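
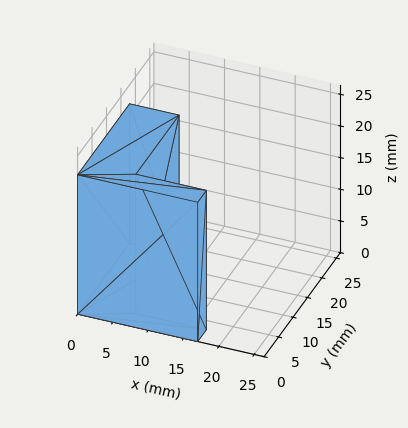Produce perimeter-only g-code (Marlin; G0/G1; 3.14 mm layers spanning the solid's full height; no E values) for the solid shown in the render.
Reading the render: the shape is an L-shaped prism: outer 17 × 18 mm, arm thicknesses ≈ 3 mm (horizontal) and 7 mm (vertical), extruded 22 mm in z (dimensions read to the nearest mm from the axis ticks). For the g-code, the solid's height is divided into equal slices at the stated Δz and each level perimeter traced with G1 moves after a G0 lift.

; perimeter-only toolpath
G21 ; units = mm
G90 ; absolute positioning
G28 ; home
; layer 1
G0 Z3.14
G0 X0.00 Y0.00
G1 X17.00 Y0.00
G1 X17.00 Y3.00
G1 X7.00 Y3.00
G1 X7.00 Y18.00
G1 X0.00 Y18.00
G1 X0.00 Y0.00
; layer 2
G0 Z6.29
G0 X0.00 Y0.00
G1 X17.00 Y0.00
G1 X17.00 Y3.00
G1 X7.00 Y3.00
G1 X7.00 Y18.00
G1 X0.00 Y18.00
G1 X0.00 Y0.00
; layer 3
G0 Z9.43
G0 X0.00 Y0.00
G1 X17.00 Y0.00
G1 X17.00 Y3.00
G1 X7.00 Y3.00
G1 X7.00 Y18.00
G1 X0.00 Y18.00
G1 X0.00 Y0.00
; layer 4
G0 Z12.57
G0 X0.00 Y0.00
G1 X17.00 Y0.00
G1 X17.00 Y3.00
G1 X7.00 Y3.00
G1 X7.00 Y18.00
G1 X0.00 Y18.00
G1 X0.00 Y0.00
; layer 5
G0 Z15.71
G0 X0.00 Y0.00
G1 X17.00 Y0.00
G1 X17.00 Y3.00
G1 X7.00 Y3.00
G1 X7.00 Y18.00
G1 X0.00 Y18.00
G1 X0.00 Y0.00
; layer 6
G0 Z18.86
G0 X0.00 Y0.00
G1 X17.00 Y0.00
G1 X17.00 Y3.00
G1 X7.00 Y3.00
G1 X7.00 Y18.00
G1 X0.00 Y18.00
G1 X0.00 Y0.00
; layer 7
G0 Z22.00
G0 X0.00 Y0.00
G1 X17.00 Y0.00
G1 X17.00 Y3.00
G1 X7.00 Y3.00
G1 X7.00 Y18.00
G1 X0.00 Y18.00
G1 X0.00 Y0.00
M2 ; end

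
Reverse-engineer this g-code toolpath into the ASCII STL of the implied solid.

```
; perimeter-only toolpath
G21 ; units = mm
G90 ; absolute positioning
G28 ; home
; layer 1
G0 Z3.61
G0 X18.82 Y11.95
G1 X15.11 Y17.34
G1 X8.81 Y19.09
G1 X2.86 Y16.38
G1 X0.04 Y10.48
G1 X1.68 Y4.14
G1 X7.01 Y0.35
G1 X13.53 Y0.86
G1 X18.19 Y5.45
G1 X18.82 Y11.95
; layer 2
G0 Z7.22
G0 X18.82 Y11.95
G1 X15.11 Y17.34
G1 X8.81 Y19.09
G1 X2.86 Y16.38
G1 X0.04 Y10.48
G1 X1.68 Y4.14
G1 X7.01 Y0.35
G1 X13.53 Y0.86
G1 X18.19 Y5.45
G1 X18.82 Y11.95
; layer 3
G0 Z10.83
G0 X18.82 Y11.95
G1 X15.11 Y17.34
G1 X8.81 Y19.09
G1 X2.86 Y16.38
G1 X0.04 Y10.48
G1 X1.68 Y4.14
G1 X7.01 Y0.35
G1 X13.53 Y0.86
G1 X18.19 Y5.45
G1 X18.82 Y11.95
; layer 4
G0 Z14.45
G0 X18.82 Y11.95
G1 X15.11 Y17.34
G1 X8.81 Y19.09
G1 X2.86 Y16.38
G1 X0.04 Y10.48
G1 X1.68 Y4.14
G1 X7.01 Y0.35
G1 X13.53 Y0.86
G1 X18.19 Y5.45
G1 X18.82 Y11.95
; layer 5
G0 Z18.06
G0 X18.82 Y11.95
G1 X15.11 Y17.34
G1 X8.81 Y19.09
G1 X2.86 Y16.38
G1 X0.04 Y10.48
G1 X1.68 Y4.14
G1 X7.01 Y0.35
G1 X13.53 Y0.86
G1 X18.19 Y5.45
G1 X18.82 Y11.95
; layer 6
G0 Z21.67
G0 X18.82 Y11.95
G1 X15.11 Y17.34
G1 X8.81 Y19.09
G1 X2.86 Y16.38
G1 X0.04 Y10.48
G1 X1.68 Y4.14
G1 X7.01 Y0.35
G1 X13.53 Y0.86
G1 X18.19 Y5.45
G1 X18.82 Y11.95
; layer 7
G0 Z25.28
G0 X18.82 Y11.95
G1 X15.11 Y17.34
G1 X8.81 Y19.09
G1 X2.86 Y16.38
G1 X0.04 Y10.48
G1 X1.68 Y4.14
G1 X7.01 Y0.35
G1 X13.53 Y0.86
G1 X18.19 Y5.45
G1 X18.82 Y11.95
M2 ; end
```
solid part
  facet normal 0.0000 0.0000 -1.0000
    outer loop
      vertex 8.81 19.09 0.00
      vertex 15.11 17.34 0.00
      vertex 18.82 11.95 0.00
    endloop
  endfacet
  facet normal 0.0000 0.0000 -1.0000
    outer loop
      vertex 2.86 16.38 0.00
      vertex 8.81 19.09 0.00
      vertex 18.82 11.95 0.00
    endloop
  endfacet
  facet normal 0.0000 0.0000 -1.0000
    outer loop
      vertex 0.04 10.48 0.00
      vertex 2.86 16.38 0.00
      vertex 18.82 11.95 0.00
    endloop
  endfacet
  facet normal 0.0000 0.0000 -1.0000
    outer loop
      vertex 1.68 4.14 0.00
      vertex 0.04 10.48 0.00
      vertex 18.82 11.95 0.00
    endloop
  endfacet
  facet normal 0.0000 0.0000 -1.0000
    outer loop
      vertex 7.01 0.35 0.00
      vertex 1.68 4.14 0.00
      vertex 18.82 11.95 0.00
    endloop
  endfacet
  facet normal 0.0000 0.0000 -1.0000
    outer loop
      vertex 13.53 0.86 0.00
      vertex 7.01 0.35 0.00
      vertex 18.82 11.95 0.00
    endloop
  endfacet
  facet normal 0.0000 0.0000 -1.0000
    outer loop
      vertex 18.19 5.45 0.00
      vertex 13.53 0.86 0.00
      vertex 18.82 11.95 0.00
    endloop
  endfacet
  facet normal 0.0000 0.0000 1.0000
    outer loop
      vertex 18.82 11.95 25.28
      vertex 15.11 17.34 25.28
      vertex 8.81 19.09 25.28
    endloop
  endfacet
  facet normal 0.0000 0.0000 1.0000
    outer loop
      vertex 18.82 11.95 25.28
      vertex 8.81 19.09 25.28
      vertex 2.86 16.38 25.28
    endloop
  endfacet
  facet normal 0.0000 0.0000 1.0000
    outer loop
      vertex 18.82 11.95 25.28
      vertex 2.86 16.38 25.28
      vertex 0.04 10.48 25.28
    endloop
  endfacet
  facet normal 0.0000 0.0000 1.0000
    outer loop
      vertex 18.82 11.95 25.28
      vertex 0.04 10.48 25.28
      vertex 1.68 4.14 25.28
    endloop
  endfacet
  facet normal 0.0000 0.0000 1.0000
    outer loop
      vertex 18.82 11.95 25.28
      vertex 1.68 4.14 25.28
      vertex 7.01 0.35 25.28
    endloop
  endfacet
  facet normal 0.0000 0.0000 1.0000
    outer loop
      vertex 18.82 11.95 25.28
      vertex 7.01 0.35 25.28
      vertex 13.53 0.86 25.28
    endloop
  endfacet
  facet normal 0.0000 0.0000 1.0000
    outer loop
      vertex 18.82 11.95 25.28
      vertex 13.53 0.86 25.28
      vertex 18.19 5.45 25.28
    endloop
  endfacet
  facet normal 0.8237 0.5670 0.0000
    outer loop
      vertex 18.82 11.95 0.00
      vertex 15.11 17.34 0.00
      vertex 15.11 17.34 25.28
    endloop
  endfacet
  facet normal 0.8237 0.5670 0.0000
    outer loop
      vertex 18.82 11.95 0.00
      vertex 15.11 17.34 25.28
      vertex 18.82 11.95 25.28
    endloop
  endfacet
  facet normal 0.2676 0.9635 0.0000
    outer loop
      vertex 15.11 17.34 0.00
      vertex 8.81 19.09 0.00
      vertex 8.81 19.09 25.28
    endloop
  endfacet
  facet normal 0.2676 0.9635 0.0000
    outer loop
      vertex 15.11 17.34 0.00
      vertex 8.81 19.09 25.28
      vertex 15.11 17.34 25.28
    endloop
  endfacet
  facet normal -0.4145 0.9101 0.0000
    outer loop
      vertex 8.81 19.09 0.00
      vertex 2.86 16.38 0.00
      vertex 2.86 16.38 25.28
    endloop
  endfacet
  facet normal -0.4145 0.9101 0.0000
    outer loop
      vertex 8.81 19.09 0.00
      vertex 2.86 16.38 25.28
      vertex 8.81 19.09 25.28
    endloop
  endfacet
  facet normal -0.9022 0.4312 0.0000
    outer loop
      vertex 2.86 16.38 0.00
      vertex 0.04 10.48 0.00
      vertex 0.04 10.48 25.28
    endloop
  endfacet
  facet normal -0.9022 0.4312 0.0000
    outer loop
      vertex 2.86 16.38 0.00
      vertex 0.04 10.48 25.28
      vertex 2.86 16.38 25.28
    endloop
  endfacet
  facet normal -0.9681 -0.2504 0.0000
    outer loop
      vertex 0.04 10.48 0.00
      vertex 1.68 4.14 0.00
      vertex 1.68 4.14 25.28
    endloop
  endfacet
  facet normal -0.9681 -0.2504 0.0000
    outer loop
      vertex 0.04 10.48 0.00
      vertex 1.68 4.14 25.28
      vertex 0.04 10.48 25.28
    endloop
  endfacet
  facet normal -0.5795 -0.8150 0.0000
    outer loop
      vertex 1.68 4.14 0.00
      vertex 7.01 0.35 0.00
      vertex 7.01 0.35 25.28
    endloop
  endfacet
  facet normal -0.5795 -0.8150 0.0000
    outer loop
      vertex 1.68 4.14 0.00
      vertex 7.01 0.35 25.28
      vertex 1.68 4.14 25.28
    endloop
  endfacet
  facet normal 0.0780 -0.9970 0.0000
    outer loop
      vertex 7.01 0.35 0.00
      vertex 13.53 0.86 0.00
      vertex 13.53 0.86 25.28
    endloop
  endfacet
  facet normal 0.0780 -0.9970 0.0000
    outer loop
      vertex 7.01 0.35 0.00
      vertex 13.53 0.86 25.28
      vertex 7.01 0.35 25.28
    endloop
  endfacet
  facet normal 0.7017 -0.7124 0.0000
    outer loop
      vertex 13.53 0.86 0.00
      vertex 18.19 5.45 0.00
      vertex 18.19 5.45 25.28
    endloop
  endfacet
  facet normal 0.7017 -0.7124 0.0000
    outer loop
      vertex 13.53 0.86 0.00
      vertex 18.19 5.45 25.28
      vertex 13.53 0.86 25.28
    endloop
  endfacet
  facet normal 0.9953 -0.0965 0.0000
    outer loop
      vertex 18.19 5.45 0.00
      vertex 18.82 11.95 0.00
      vertex 18.82 11.95 25.28
    endloop
  endfacet
  facet normal 0.9953 -0.0965 0.0000
    outer loop
      vertex 18.19 5.45 0.00
      vertex 18.82 11.95 25.28
      vertex 18.19 5.45 25.28
    endloop
  endfacet
endsolid part

The G0 Z moves step by Δz≈3.61 mm. Every layer's G1 loop is the same polygon, so the solid is a straight extrusion of it from z=0 to z≈25.3. Closing with flat bottom and top caps and triangulating gives 32 facets — a regular 9-sided prism (a cylinder approximated with 9 flat sides), circumscribed radius ≈ 9.56 mm, height ≈ 25.3 mm.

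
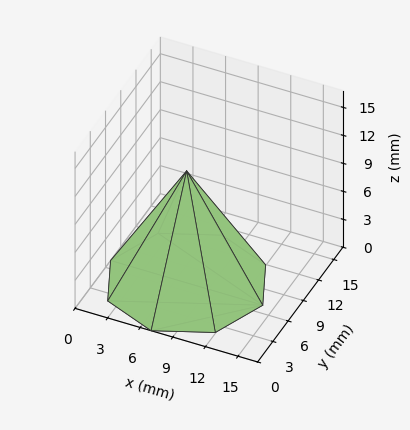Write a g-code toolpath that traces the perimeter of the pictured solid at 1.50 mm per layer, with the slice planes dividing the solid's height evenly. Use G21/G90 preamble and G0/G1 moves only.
Reading the render: the shape is a regular 8-sided pyramid, base circumscribed radius ≈ 7 mm, apex at z ≈ 12 mm (dimensions read to the nearest mm from the axis ticks). For the g-code, the solid's height is divided into equal slices at the stated Δz and each level perimeter traced with G1 moves after a G0 lift.

; perimeter-only toolpath
G21 ; units = mm
G90 ; absolute positioning
G28 ; home
; layer 1
G0 Z1.50
G0 X13.12 Y7.00
G1 X11.33 Y11.33
G1 X7.00 Y13.12
G1 X2.67 Y11.33
G1 X0.88 Y7.00
G1 X2.67 Y2.67
G1 X7.00 Y0.88
G1 X11.33 Y2.67
G1 X13.12 Y7.00
; layer 2
G0 Z3.00
G0 X12.25 Y7.00
G1 X10.71 Y10.71
G1 X7.00 Y12.25
G1 X3.29 Y10.71
G1 X1.75 Y7.00
G1 X3.29 Y3.29
G1 X7.00 Y1.75
G1 X10.71 Y3.29
G1 X12.25 Y7.00
; layer 3
G0 Z4.50
G0 X11.38 Y7.00
G1 X10.09 Y10.09
G1 X7.00 Y11.38
G1 X3.91 Y10.09
G1 X2.62 Y7.00
G1 X3.91 Y3.91
G1 X7.00 Y2.62
G1 X10.09 Y3.91
G1 X11.38 Y7.00
; layer 4
G0 Z6.00
G0 X10.50 Y7.00
G1 X9.47 Y9.47
G1 X7.00 Y10.50
G1 X4.53 Y9.47
G1 X3.50 Y7.00
G1 X4.53 Y4.53
G1 X7.00 Y3.50
G1 X9.47 Y4.53
G1 X10.50 Y7.00
; layer 5
G0 Z7.50
G0 X9.62 Y7.00
G1 X8.86 Y8.86
G1 X7.00 Y9.62
G1 X5.14 Y8.86
G1 X4.38 Y7.00
G1 X5.14 Y5.14
G1 X7.00 Y4.38
G1 X8.86 Y5.14
G1 X9.62 Y7.00
; layer 6
G0 Z9.00
G0 X8.75 Y7.00
G1 X8.24 Y8.24
G1 X7.00 Y8.75
G1 X5.76 Y8.24
G1 X5.25 Y7.00
G1 X5.76 Y5.76
G1 X7.00 Y5.25
G1 X8.24 Y5.76
G1 X8.75 Y7.00
; layer 7
G0 Z10.50
G0 X7.88 Y7.00
G1 X7.62 Y7.62
G1 X7.00 Y7.88
G1 X6.38 Y7.62
G1 X6.12 Y7.00
G1 X6.38 Y6.38
G1 X7.00 Y6.12
G1 X7.62 Y6.38
G1 X7.88 Y7.00
M2 ; end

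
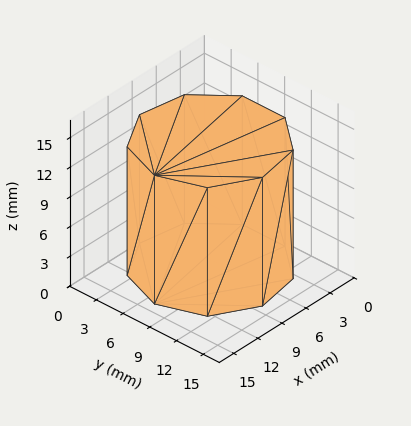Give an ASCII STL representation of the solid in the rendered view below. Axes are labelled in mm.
Reading the render: the shape is a regular 9-sided prism (a cylinder approximated with 9 flat sides), circumscribed radius ≈ 7 mm, height ≈ 13 mm (dimensions read to the nearest mm from the axis ticks). For the STL, each face is triangulated and given an outward normal.

solid part
  facet normal 0.0000 0.0000 -1.0000
    outer loop
      vertex 8.2 13.9 0.0
      vertex 12.4 11.5 0.0
      vertex 14.0 7.0 0.0
    endloop
  endfacet
  facet normal 0.0000 0.0000 -1.0000
    outer loop
      vertex 3.5 13.1 0.0
      vertex 8.2 13.9 0.0
      vertex 14.0 7.0 0.0
    endloop
  endfacet
  facet normal 0.0000 0.0000 -1.0000
    outer loop
      vertex 0.4 9.4 0.0
      vertex 3.5 13.1 0.0
      vertex 14.0 7.0 0.0
    endloop
  endfacet
  facet normal 0.0000 0.0000 -1.0000
    outer loop
      vertex 0.4 4.6 0.0
      vertex 0.4 9.4 0.0
      vertex 14.0 7.0 0.0
    endloop
  endfacet
  facet normal 0.0000 0.0000 -1.0000
    outer loop
      vertex 3.5 0.9 0.0
      vertex 0.4 4.6 0.0
      vertex 14.0 7.0 0.0
    endloop
  endfacet
  facet normal 0.0000 0.0000 -1.0000
    outer loop
      vertex 8.2 0.1 0.0
      vertex 3.5 0.9 0.0
      vertex 14.0 7.0 0.0
    endloop
  endfacet
  facet normal 0.0000 0.0000 -1.0000
    outer loop
      vertex 12.4 2.5 0.0
      vertex 8.2 0.1 0.0
      vertex 14.0 7.0 0.0
    endloop
  endfacet
  facet normal 0.0000 0.0000 1.0000
    outer loop
      vertex 14.0 7.0 13.0
      vertex 12.4 11.5 13.0
      vertex 8.2 13.9 13.0
    endloop
  endfacet
  facet normal 0.0000 0.0000 1.0000
    outer loop
      vertex 14.0 7.0 13.0
      vertex 8.2 13.9 13.0
      vertex 3.5 13.1 13.0
    endloop
  endfacet
  facet normal 0.0000 0.0000 1.0000
    outer loop
      vertex 14.0 7.0 13.0
      vertex 3.5 13.1 13.0
      vertex 0.4 9.4 13.0
    endloop
  endfacet
  facet normal 0.0000 0.0000 1.0000
    outer loop
      vertex 14.0 7.0 13.0
      vertex 0.4 9.4 13.0
      vertex 0.4 4.6 13.0
    endloop
  endfacet
  facet normal 0.0000 0.0000 1.0000
    outer loop
      vertex 14.0 7.0 13.0
      vertex 0.4 4.6 13.0
      vertex 3.5 0.9 13.0
    endloop
  endfacet
  facet normal 0.0000 0.0000 1.0000
    outer loop
      vertex 14.0 7.0 13.0
      vertex 3.5 0.9 13.0
      vertex 8.2 0.1 13.0
    endloop
  endfacet
  facet normal 0.0000 0.0000 1.0000
    outer loop
      vertex 14.0 7.0 13.0
      vertex 8.2 0.1 13.0
      vertex 12.4 2.5 13.0
    endloop
  endfacet
  facet normal 0.9422 0.3350 0.0000
    outer loop
      vertex 14.0 7.0 0.0
      vertex 12.4 11.5 0.0
      vertex 12.4 11.5 13.0
    endloop
  endfacet
  facet normal 0.9422 0.3350 0.0000
    outer loop
      vertex 14.0 7.0 0.0
      vertex 12.4 11.5 13.0
      vertex 14.0 7.0 13.0
    endloop
  endfacet
  facet normal 0.4961 0.8682 0.0000
    outer loop
      vertex 12.4 11.5 0.0
      vertex 8.2 13.9 0.0
      vertex 8.2 13.9 13.0
    endloop
  endfacet
  facet normal 0.4961 0.8682 0.0000
    outer loop
      vertex 12.4 11.5 0.0
      vertex 8.2 13.9 13.0
      vertex 12.4 11.5 13.0
    endloop
  endfacet
  facet normal -0.1678 0.9858 0.0000
    outer loop
      vertex 8.2 13.9 0.0
      vertex 3.5 13.1 0.0
      vertex 3.5 13.1 13.0
    endloop
  endfacet
  facet normal -0.1678 0.9858 0.0000
    outer loop
      vertex 8.2 13.9 0.0
      vertex 3.5 13.1 13.0
      vertex 8.2 13.9 13.0
    endloop
  endfacet
  facet normal -0.7665 0.6422 0.0000
    outer loop
      vertex 3.5 13.1 0.0
      vertex 0.4 9.4 0.0
      vertex 0.4 9.4 13.0
    endloop
  endfacet
  facet normal -0.7665 0.6422 0.0000
    outer loop
      vertex 3.5 13.1 0.0
      vertex 0.4 9.4 13.0
      vertex 3.5 13.1 13.0
    endloop
  endfacet
  facet normal -1.0000 0.0000 0.0000
    outer loop
      vertex 0.4 9.4 0.0
      vertex 0.4 4.6 0.0
      vertex 0.4 4.6 13.0
    endloop
  endfacet
  facet normal -1.0000 0.0000 0.0000
    outer loop
      vertex 0.4 9.4 0.0
      vertex 0.4 4.6 13.0
      vertex 0.4 9.4 13.0
    endloop
  endfacet
  facet normal -0.7665 -0.6422 0.0000
    outer loop
      vertex 0.4 4.6 0.0
      vertex 3.5 0.9 0.0
      vertex 3.5 0.9 13.0
    endloop
  endfacet
  facet normal -0.7665 -0.6422 0.0000
    outer loop
      vertex 0.4 4.6 0.0
      vertex 3.5 0.9 13.0
      vertex 0.4 4.6 13.0
    endloop
  endfacet
  facet normal -0.1678 -0.9858 0.0000
    outer loop
      vertex 3.5 0.9 0.0
      vertex 8.2 0.1 0.0
      vertex 8.2 0.1 13.0
    endloop
  endfacet
  facet normal -0.1678 -0.9858 0.0000
    outer loop
      vertex 3.5 0.9 0.0
      vertex 8.2 0.1 13.0
      vertex 3.5 0.9 13.0
    endloop
  endfacet
  facet normal 0.4961 -0.8682 0.0000
    outer loop
      vertex 8.2 0.1 0.0
      vertex 12.4 2.5 0.0
      vertex 12.4 2.5 13.0
    endloop
  endfacet
  facet normal 0.4961 -0.8682 0.0000
    outer loop
      vertex 8.2 0.1 0.0
      vertex 12.4 2.5 13.0
      vertex 8.2 0.1 13.0
    endloop
  endfacet
  facet normal 0.9422 -0.3350 0.0000
    outer loop
      vertex 12.4 2.5 0.0
      vertex 14.0 7.0 0.0
      vertex 14.0 7.0 13.0
    endloop
  endfacet
  facet normal 0.9422 -0.3350 0.0000
    outer loop
      vertex 12.4 2.5 0.0
      vertex 14.0 7.0 13.0
      vertex 12.4 2.5 13.0
    endloop
  endfacet
endsolid part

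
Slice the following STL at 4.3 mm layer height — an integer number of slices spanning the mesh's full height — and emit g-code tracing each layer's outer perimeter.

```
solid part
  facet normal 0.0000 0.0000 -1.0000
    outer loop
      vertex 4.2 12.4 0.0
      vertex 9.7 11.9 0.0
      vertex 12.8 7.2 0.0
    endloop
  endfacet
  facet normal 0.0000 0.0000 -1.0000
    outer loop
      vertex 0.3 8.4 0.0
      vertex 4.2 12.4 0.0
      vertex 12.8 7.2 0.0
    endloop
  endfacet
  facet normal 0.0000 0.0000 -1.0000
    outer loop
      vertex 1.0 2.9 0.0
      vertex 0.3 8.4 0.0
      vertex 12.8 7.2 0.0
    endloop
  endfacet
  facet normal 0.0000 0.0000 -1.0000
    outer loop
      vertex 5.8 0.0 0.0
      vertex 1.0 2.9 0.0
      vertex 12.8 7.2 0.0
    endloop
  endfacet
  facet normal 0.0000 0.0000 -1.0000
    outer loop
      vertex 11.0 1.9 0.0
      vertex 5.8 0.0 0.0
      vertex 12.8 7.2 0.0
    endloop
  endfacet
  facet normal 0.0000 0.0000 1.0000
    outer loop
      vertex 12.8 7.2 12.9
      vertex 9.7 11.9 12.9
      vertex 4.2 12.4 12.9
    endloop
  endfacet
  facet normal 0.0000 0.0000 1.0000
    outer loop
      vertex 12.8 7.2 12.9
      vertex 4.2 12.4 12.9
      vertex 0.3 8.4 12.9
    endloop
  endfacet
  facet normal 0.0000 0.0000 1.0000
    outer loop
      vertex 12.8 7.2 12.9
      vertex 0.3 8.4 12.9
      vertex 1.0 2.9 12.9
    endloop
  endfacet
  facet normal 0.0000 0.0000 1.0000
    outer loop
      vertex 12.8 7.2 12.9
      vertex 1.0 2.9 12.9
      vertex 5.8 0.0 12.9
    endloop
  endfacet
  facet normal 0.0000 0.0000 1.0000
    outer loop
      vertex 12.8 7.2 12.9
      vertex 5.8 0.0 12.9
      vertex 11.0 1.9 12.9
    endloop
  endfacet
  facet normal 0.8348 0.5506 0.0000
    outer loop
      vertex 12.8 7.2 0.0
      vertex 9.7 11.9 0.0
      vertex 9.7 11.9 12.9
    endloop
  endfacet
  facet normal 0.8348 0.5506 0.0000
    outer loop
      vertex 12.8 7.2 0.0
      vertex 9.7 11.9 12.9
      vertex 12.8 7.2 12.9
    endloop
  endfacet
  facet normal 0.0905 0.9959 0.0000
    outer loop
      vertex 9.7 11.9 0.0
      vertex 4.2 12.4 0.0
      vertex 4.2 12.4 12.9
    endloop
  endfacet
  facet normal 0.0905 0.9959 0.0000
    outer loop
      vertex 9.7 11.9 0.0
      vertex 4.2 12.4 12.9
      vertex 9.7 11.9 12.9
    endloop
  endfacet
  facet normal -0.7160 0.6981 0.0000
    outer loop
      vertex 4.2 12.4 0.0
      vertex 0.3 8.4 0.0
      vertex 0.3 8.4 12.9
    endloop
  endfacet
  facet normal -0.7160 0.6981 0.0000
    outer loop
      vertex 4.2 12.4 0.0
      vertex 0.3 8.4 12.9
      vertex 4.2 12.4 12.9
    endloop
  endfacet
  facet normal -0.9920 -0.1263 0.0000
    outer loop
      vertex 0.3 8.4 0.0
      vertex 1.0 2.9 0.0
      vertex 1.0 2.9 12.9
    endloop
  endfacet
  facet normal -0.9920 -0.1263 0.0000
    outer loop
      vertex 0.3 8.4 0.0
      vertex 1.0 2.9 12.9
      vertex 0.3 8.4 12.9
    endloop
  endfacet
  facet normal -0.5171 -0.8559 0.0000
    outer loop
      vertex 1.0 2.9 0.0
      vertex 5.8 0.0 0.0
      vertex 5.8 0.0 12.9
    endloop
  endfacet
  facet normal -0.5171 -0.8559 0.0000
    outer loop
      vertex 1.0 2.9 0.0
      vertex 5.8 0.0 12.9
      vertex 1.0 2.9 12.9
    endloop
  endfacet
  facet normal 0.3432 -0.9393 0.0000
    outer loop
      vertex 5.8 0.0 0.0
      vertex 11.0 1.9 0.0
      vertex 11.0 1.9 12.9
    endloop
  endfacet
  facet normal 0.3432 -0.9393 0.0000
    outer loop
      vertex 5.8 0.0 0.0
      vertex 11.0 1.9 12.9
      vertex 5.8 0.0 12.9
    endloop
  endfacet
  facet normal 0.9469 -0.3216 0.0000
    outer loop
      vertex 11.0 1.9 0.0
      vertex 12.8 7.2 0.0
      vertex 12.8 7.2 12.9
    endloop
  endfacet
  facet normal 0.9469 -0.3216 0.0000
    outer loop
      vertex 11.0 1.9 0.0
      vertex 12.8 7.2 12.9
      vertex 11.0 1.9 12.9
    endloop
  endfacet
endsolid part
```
; perimeter-only toolpath
G21 ; units = mm
G90 ; absolute positioning
G28 ; home
; layer 1
G0 Z4.3
G0 X12.8 Y7.2
G1 X9.7 Y11.9
G1 X4.2 Y12.4
G1 X0.3 Y8.4
G1 X1.0 Y2.9
G1 X5.8 Y0.0
G1 X11.0 Y1.9
G1 X12.8 Y7.2
; layer 2
G0 Z8.6
G0 X12.8 Y7.2
G1 X9.7 Y11.9
G1 X4.2 Y12.4
G1 X0.3 Y8.4
G1 X1.0 Y2.9
G1 X5.8 Y0.0
G1 X11.0 Y1.9
G1 X12.8 Y7.2
; layer 3
G0 Z12.9
G0 X12.8 Y7.2
G1 X9.7 Y11.9
G1 X4.2 Y12.4
G1 X0.3 Y8.4
G1 X1.0 Y2.9
G1 X5.8 Y0.0
G1 X11.0 Y1.9
G1 X12.8 Y7.2
M2 ; end

The solid is a regular 7-sided prism (a cylinder approximated with 7 flat sides), circumscribed radius ≈ 6.4 mm, height ≈ 12.9 mm. Slicing at Δz = 4.3 mm — 3 equal slices spanning the solid's height, so layer i sits at z = i·h/3 — gives 3 non-empty perimeters. Each is a 7-segment closed polygon; G0 lifts to the layer z and rapids to the start vertex, then G1 traces the edges.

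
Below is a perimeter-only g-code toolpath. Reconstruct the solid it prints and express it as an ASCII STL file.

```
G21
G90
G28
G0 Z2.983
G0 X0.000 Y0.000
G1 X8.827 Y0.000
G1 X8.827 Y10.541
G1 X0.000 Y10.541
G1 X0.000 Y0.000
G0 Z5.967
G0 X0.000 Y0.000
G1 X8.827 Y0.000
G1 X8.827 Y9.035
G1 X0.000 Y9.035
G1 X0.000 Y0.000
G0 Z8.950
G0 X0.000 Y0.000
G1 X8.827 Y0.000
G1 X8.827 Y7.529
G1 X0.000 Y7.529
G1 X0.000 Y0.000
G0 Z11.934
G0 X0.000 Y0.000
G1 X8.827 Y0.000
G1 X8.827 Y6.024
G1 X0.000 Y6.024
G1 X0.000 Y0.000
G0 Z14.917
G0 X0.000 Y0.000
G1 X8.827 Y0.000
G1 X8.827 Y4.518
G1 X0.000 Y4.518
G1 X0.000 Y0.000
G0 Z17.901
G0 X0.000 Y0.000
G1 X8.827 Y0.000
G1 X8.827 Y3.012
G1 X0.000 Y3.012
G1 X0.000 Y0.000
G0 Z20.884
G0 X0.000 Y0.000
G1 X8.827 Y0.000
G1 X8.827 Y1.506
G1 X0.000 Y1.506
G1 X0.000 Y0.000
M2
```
solid part
  facet normal 0.0000 0.0000 -1.0000
    outer loop
      vertex 8.827 12.047 0.000
      vertex 8.827 0.000 0.000
      vertex 0.000 0.000 0.000
    endloop
  endfacet
  facet normal 0.0000 0.0000 -1.0000
    outer loop
      vertex 0.000 12.047 0.000
      vertex 8.827 12.047 0.000
      vertex 0.000 0.000 0.000
    endloop
  endfacet
  facet normal 0.0000 -1.0000 0.0000
    outer loop
      vertex 0.000 0.000 0.000
      vertex 8.827 0.000 0.000
      vertex 8.827 0.000 23.868
    endloop
  endfacet
  facet normal 0.0000 -1.0000 0.0000
    outer loop
      vertex 0.000 0.000 0.000
      vertex 8.827 0.000 23.868
      vertex 0.000 0.000 23.868
    endloop
  endfacet
  facet normal 0.0000 0.8927 0.4506
    outer loop
      vertex 0.000 0.000 23.868
      vertex 8.827 0.000 23.868
      vertex 8.827 12.047 0.000
    endloop
  endfacet
  facet normal 0.0000 0.8927 0.4506
    outer loop
      vertex 0.000 0.000 23.868
      vertex 8.827 12.047 0.000
      vertex 0.000 12.047 0.000
    endloop
  endfacet
  facet normal -1.0000 0.0000 0.0000
    outer loop
      vertex 0.000 0.000 23.868
      vertex 0.000 12.047 0.000
      vertex 0.000 0.000 0.000
    endloop
  endfacet
  facet normal 1.0000 0.0000 0.0000
    outer loop
      vertex 8.827 0.000 0.000
      vertex 8.827 12.047 0.000
      vertex 8.827 0.000 23.868
    endloop
  endfacet
endsolid part

The G0 Z moves step by Δz≈2.983 mm. The G1 loops shrink linearly with z, so the solid tapers from its base footprint up to z≈23.9. Closing with a flat bottom cap and the tapered top and triangulating gives 8 facets — a wedge (ramp): 8.83 × 12 mm base, rising to 23.9 mm along the y=0 edge and sloping linearly to z=0 at y=12.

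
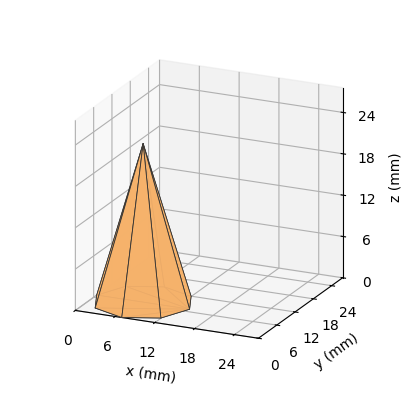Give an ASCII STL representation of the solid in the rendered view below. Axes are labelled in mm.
Reading the render: the shape is a regular 8-sided pyramid, base circumscribed radius ≈ 7 mm, apex at z ≈ 23 mm (dimensions read to the nearest mm from the axis ticks). For the STL, each face is triangulated and given an outward normal.

solid part
  facet normal 0.0000 0.0000 -1.0000
    outer loop
      vertex 7.000 14.000 0.000
      vertex 11.950 11.950 0.000
      vertex 14.000 7.000 0.000
    endloop
  endfacet
  facet normal 0.0000 0.0000 -1.0000
    outer loop
      vertex 2.050 11.950 0.000
      vertex 7.000 14.000 0.000
      vertex 14.000 7.000 0.000
    endloop
  endfacet
  facet normal 0.0000 0.0000 -1.0000
    outer loop
      vertex 0.000 7.000 0.000
      vertex 2.050 11.950 0.000
      vertex 14.000 7.000 0.000
    endloop
  endfacet
  facet normal 0.0000 0.0000 -1.0000
    outer loop
      vertex 2.050 2.050 0.000
      vertex 0.000 7.000 0.000
      vertex 14.000 7.000 0.000
    endloop
  endfacet
  facet normal 0.0000 0.0000 -1.0000
    outer loop
      vertex 7.000 0.000 0.000
      vertex 2.050 2.050 0.000
      vertex 14.000 7.000 0.000
    endloop
  endfacet
  facet normal 0.0000 0.0000 -1.0000
    outer loop
      vertex 11.950 2.050 0.000
      vertex 7.000 0.000 0.000
      vertex 14.000 7.000 0.000
    endloop
  endfacet
  facet normal 0.8894 0.3683 0.2707
    outer loop
      vertex 14.000 7.000 0.000
      vertex 11.950 11.950 0.000
      vertex 7.000 7.000 23.000
    endloop
  endfacet
  facet normal 0.3683 0.8894 0.2707
    outer loop
      vertex 11.950 11.950 0.000
      vertex 7.000 14.000 0.000
      vertex 7.000 7.000 23.000
    endloop
  endfacet
  facet normal -0.3683 0.8894 0.2707
    outer loop
      vertex 7.000 14.000 0.000
      vertex 2.050 11.950 0.000
      vertex 7.000 7.000 23.000
    endloop
  endfacet
  facet normal -0.8894 0.3683 0.2707
    outer loop
      vertex 2.050 11.950 0.000
      vertex 0.000 7.000 0.000
      vertex 7.000 7.000 23.000
    endloop
  endfacet
  facet normal -0.8894 -0.3683 0.2707
    outer loop
      vertex 0.000 7.000 0.000
      vertex 2.050 2.050 0.000
      vertex 7.000 7.000 23.000
    endloop
  endfacet
  facet normal -0.3683 -0.8894 0.2707
    outer loop
      vertex 2.050 2.050 0.000
      vertex 7.000 0.000 0.000
      vertex 7.000 7.000 23.000
    endloop
  endfacet
  facet normal 0.3683 -0.8894 0.2707
    outer loop
      vertex 7.000 0.000 0.000
      vertex 11.950 2.050 0.000
      vertex 7.000 7.000 23.000
    endloop
  endfacet
  facet normal 0.8894 -0.3683 0.2707
    outer loop
      vertex 11.950 2.050 0.000
      vertex 14.000 7.000 0.000
      vertex 7.000 7.000 23.000
    endloop
  endfacet
endsolid part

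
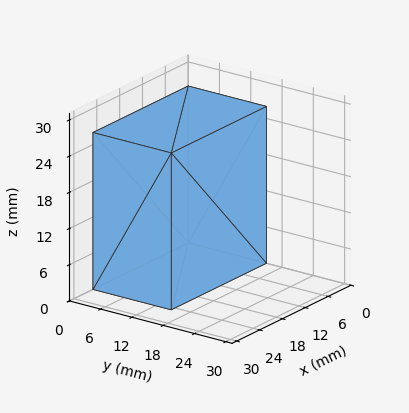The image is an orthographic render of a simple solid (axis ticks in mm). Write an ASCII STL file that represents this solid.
Reading the render: the shape is a rectangular box, roughly 25 × 15 mm footprint and 26 mm tall (dimensions read to the nearest mm from the axis ticks). For the STL, each face is triangulated and given an outward normal.

solid part
  facet normal 0.0000 0.0000 -1.0000
    outer loop
      vertex 25.000 15.000 0.000
      vertex 25.000 0.000 0.000
      vertex 0.000 0.000 0.000
    endloop
  endfacet
  facet normal 0.0000 0.0000 -1.0000
    outer loop
      vertex 0.000 15.000 0.000
      vertex 25.000 15.000 0.000
      vertex 0.000 0.000 0.000
    endloop
  endfacet
  facet normal 0.0000 0.0000 1.0000
    outer loop
      vertex 0.000 0.000 26.000
      vertex 25.000 0.000 26.000
      vertex 25.000 15.000 26.000
    endloop
  endfacet
  facet normal 0.0000 0.0000 1.0000
    outer loop
      vertex 0.000 0.000 26.000
      vertex 25.000 15.000 26.000
      vertex 0.000 15.000 26.000
    endloop
  endfacet
  facet normal 0.0000 -1.0000 0.0000
    outer loop
      vertex 0.000 0.000 0.000
      vertex 25.000 0.000 0.000
      vertex 25.000 0.000 26.000
    endloop
  endfacet
  facet normal 0.0000 -1.0000 0.0000
    outer loop
      vertex 0.000 0.000 0.000
      vertex 25.000 0.000 26.000
      vertex 0.000 0.000 26.000
    endloop
  endfacet
  facet normal 0.0000 1.0000 0.0000
    outer loop
      vertex 25.000 15.000 26.000
      vertex 25.000 15.000 0.000
      vertex 0.000 15.000 0.000
    endloop
  endfacet
  facet normal 0.0000 1.0000 0.0000
    outer loop
      vertex 0.000 15.000 26.000
      vertex 25.000 15.000 26.000
      vertex 0.000 15.000 0.000
    endloop
  endfacet
  facet normal -1.0000 0.0000 0.0000
    outer loop
      vertex 0.000 15.000 26.000
      vertex 0.000 15.000 0.000
      vertex 0.000 0.000 0.000
    endloop
  endfacet
  facet normal -1.0000 0.0000 0.0000
    outer loop
      vertex 0.000 0.000 26.000
      vertex 0.000 15.000 26.000
      vertex 0.000 0.000 0.000
    endloop
  endfacet
  facet normal 1.0000 0.0000 0.0000
    outer loop
      vertex 25.000 0.000 0.000
      vertex 25.000 15.000 0.000
      vertex 25.000 15.000 26.000
    endloop
  endfacet
  facet normal 1.0000 0.0000 0.0000
    outer loop
      vertex 25.000 0.000 0.000
      vertex 25.000 15.000 26.000
      vertex 25.000 0.000 26.000
    endloop
  endfacet
endsolid part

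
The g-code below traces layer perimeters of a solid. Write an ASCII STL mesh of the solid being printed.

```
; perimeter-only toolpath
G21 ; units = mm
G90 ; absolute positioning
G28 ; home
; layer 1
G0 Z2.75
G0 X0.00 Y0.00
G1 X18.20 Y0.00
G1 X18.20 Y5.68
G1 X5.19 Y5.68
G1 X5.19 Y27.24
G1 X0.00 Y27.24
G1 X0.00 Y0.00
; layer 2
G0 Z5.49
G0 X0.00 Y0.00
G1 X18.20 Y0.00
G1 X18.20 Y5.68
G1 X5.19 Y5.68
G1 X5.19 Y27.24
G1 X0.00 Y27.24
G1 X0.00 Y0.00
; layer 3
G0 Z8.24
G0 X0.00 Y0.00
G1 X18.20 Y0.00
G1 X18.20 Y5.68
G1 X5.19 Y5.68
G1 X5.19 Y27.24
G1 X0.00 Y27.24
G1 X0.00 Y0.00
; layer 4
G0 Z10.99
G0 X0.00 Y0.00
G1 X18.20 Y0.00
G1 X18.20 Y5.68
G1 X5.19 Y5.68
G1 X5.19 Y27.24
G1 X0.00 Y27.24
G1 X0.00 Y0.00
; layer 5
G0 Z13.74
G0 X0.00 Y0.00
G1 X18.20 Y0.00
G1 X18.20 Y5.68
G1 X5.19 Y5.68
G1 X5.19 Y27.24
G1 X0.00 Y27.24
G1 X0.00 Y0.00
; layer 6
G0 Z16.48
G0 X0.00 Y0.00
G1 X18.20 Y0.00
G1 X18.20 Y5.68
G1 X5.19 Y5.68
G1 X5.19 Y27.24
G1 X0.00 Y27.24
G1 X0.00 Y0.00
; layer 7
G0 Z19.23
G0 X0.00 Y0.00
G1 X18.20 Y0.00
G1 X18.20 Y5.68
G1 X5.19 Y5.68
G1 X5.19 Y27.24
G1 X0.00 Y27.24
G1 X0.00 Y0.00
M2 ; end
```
solid part
  facet normal 0.0000 0.0000 -1.0000
    outer loop
      vertex 18.20 5.68 0.00
      vertex 18.20 0.00 0.00
      vertex 0.00 0.00 0.00
    endloop
  endfacet
  facet normal 0.0000 0.0000 -1.0000
    outer loop
      vertex 5.19 5.68 0.00
      vertex 18.20 5.68 0.00
      vertex 0.00 0.00 0.00
    endloop
  endfacet
  facet normal 0.0000 0.0000 -1.0000
    outer loop
      vertex 5.19 27.24 0.00
      vertex 5.19 5.68 0.00
      vertex 0.00 0.00 0.00
    endloop
  endfacet
  facet normal 0.0000 0.0000 -1.0000
    outer loop
      vertex 0.00 27.24 0.00
      vertex 5.19 27.24 0.00
      vertex 0.00 0.00 0.00
    endloop
  endfacet
  facet normal 0.0000 0.0000 1.0000
    outer loop
      vertex 0.00 0.00 19.23
      vertex 18.20 0.00 19.23
      vertex 18.20 5.68 19.23
    endloop
  endfacet
  facet normal 0.0000 0.0000 1.0000
    outer loop
      vertex 0.00 0.00 19.23
      vertex 18.20 5.68 19.23
      vertex 5.19 5.68 19.23
    endloop
  endfacet
  facet normal 0.0000 0.0000 1.0000
    outer loop
      vertex 0.00 0.00 19.23
      vertex 5.19 5.68 19.23
      vertex 5.19 27.24 19.23
    endloop
  endfacet
  facet normal 0.0000 0.0000 1.0000
    outer loop
      vertex 0.00 0.00 19.23
      vertex 5.19 27.24 19.23
      vertex 0.00 27.24 19.23
    endloop
  endfacet
  facet normal 0.0000 -1.0000 0.0000
    outer loop
      vertex 0.00 0.00 0.00
      vertex 18.20 0.00 0.00
      vertex 18.20 0.00 19.23
    endloop
  endfacet
  facet normal 0.0000 -1.0000 0.0000
    outer loop
      vertex 0.00 0.00 0.00
      vertex 18.20 0.00 19.23
      vertex 0.00 0.00 19.23
    endloop
  endfacet
  facet normal 1.0000 0.0000 0.0000
    outer loop
      vertex 18.20 0.00 0.00
      vertex 18.20 5.68 0.00
      vertex 18.20 5.68 19.23
    endloop
  endfacet
  facet normal 1.0000 0.0000 0.0000
    outer loop
      vertex 18.20 0.00 0.00
      vertex 18.20 5.68 19.23
      vertex 18.20 0.00 19.23
    endloop
  endfacet
  facet normal 0.0000 1.0000 0.0000
    outer loop
      vertex 18.20 5.68 0.00
      vertex 5.19 5.68 0.00
      vertex 5.19 5.68 19.23
    endloop
  endfacet
  facet normal 0.0000 1.0000 0.0000
    outer loop
      vertex 18.20 5.68 0.00
      vertex 5.19 5.68 19.23
      vertex 18.20 5.68 19.23
    endloop
  endfacet
  facet normal 1.0000 0.0000 0.0000
    outer loop
      vertex 5.19 5.68 0.00
      vertex 5.19 27.24 0.00
      vertex 5.19 27.24 19.23
    endloop
  endfacet
  facet normal 1.0000 0.0000 0.0000
    outer loop
      vertex 5.19 5.68 0.00
      vertex 5.19 27.24 19.23
      vertex 5.19 5.68 19.23
    endloop
  endfacet
  facet normal 0.0000 1.0000 0.0000
    outer loop
      vertex 5.19 27.24 0.00
      vertex 0.00 27.24 0.00
      vertex 0.00 27.24 19.23
    endloop
  endfacet
  facet normal 0.0000 1.0000 0.0000
    outer loop
      vertex 5.19 27.24 0.00
      vertex 0.00 27.24 19.23
      vertex 5.19 27.24 19.23
    endloop
  endfacet
  facet normal -1.0000 0.0000 0.0000
    outer loop
      vertex 0.00 27.24 0.00
      vertex 0.00 0.00 0.00
      vertex 0.00 0.00 19.23
    endloop
  endfacet
  facet normal -1.0000 0.0000 0.0000
    outer loop
      vertex 0.00 27.24 0.00
      vertex 0.00 0.00 19.23
      vertex 0.00 27.24 19.23
    endloop
  endfacet
endsolid part

The G0 Z moves step by Δz≈2.75 mm. Every layer's G1 loop is the same polygon, so the solid is a straight extrusion of it from z=0 to z≈19.2. Closing with flat bottom and top caps and triangulating gives 20 facets — an L-shaped prism: outer 18.2 × 27.2 mm, arm thicknesses ≈ 5.68 mm (horizontal) and 5.19 mm (vertical), extruded 19.2 mm in z.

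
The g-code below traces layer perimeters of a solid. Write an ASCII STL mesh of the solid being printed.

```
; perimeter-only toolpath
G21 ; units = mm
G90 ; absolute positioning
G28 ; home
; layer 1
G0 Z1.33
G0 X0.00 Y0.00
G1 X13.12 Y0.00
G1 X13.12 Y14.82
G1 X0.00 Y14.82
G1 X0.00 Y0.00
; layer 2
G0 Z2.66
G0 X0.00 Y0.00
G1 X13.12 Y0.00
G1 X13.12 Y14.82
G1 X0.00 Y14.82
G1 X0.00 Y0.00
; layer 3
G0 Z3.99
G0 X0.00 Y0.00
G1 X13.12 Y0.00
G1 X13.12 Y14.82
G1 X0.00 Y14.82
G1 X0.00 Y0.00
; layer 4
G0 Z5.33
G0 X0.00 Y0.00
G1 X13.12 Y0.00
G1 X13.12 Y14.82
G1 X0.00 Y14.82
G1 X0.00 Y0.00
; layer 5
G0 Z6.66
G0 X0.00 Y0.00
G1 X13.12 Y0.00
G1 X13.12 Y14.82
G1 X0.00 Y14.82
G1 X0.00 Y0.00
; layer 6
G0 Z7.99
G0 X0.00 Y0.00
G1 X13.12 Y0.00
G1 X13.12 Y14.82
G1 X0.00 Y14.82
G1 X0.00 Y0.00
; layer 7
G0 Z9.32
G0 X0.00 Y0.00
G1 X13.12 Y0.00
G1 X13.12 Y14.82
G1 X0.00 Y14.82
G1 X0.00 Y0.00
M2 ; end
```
solid part
  facet normal 0.0000 0.0000 -1.0000
    outer loop
      vertex 13.12 14.82 0.00
      vertex 13.12 0.00 0.00
      vertex 0.00 0.00 0.00
    endloop
  endfacet
  facet normal 0.0000 0.0000 -1.0000
    outer loop
      vertex 0.00 14.82 0.00
      vertex 13.12 14.82 0.00
      vertex 0.00 0.00 0.00
    endloop
  endfacet
  facet normal 0.0000 0.0000 1.0000
    outer loop
      vertex 0.00 0.00 9.32
      vertex 13.12 0.00 9.32
      vertex 13.12 14.82 9.32
    endloop
  endfacet
  facet normal 0.0000 0.0000 1.0000
    outer loop
      vertex 0.00 0.00 9.32
      vertex 13.12 14.82 9.32
      vertex 0.00 14.82 9.32
    endloop
  endfacet
  facet normal 0.0000 -1.0000 0.0000
    outer loop
      vertex 0.00 0.00 0.00
      vertex 13.12 0.00 0.00
      vertex 13.12 0.00 9.32
    endloop
  endfacet
  facet normal 0.0000 -1.0000 0.0000
    outer loop
      vertex 0.00 0.00 0.00
      vertex 13.12 0.00 9.32
      vertex 0.00 0.00 9.32
    endloop
  endfacet
  facet normal 0.0000 1.0000 0.0000
    outer loop
      vertex 13.12 14.82 9.32
      vertex 13.12 14.82 0.00
      vertex 0.00 14.82 0.00
    endloop
  endfacet
  facet normal 0.0000 1.0000 0.0000
    outer loop
      vertex 0.00 14.82 9.32
      vertex 13.12 14.82 9.32
      vertex 0.00 14.82 0.00
    endloop
  endfacet
  facet normal -1.0000 0.0000 0.0000
    outer loop
      vertex 0.00 14.82 9.32
      vertex 0.00 14.82 0.00
      vertex 0.00 0.00 0.00
    endloop
  endfacet
  facet normal -1.0000 0.0000 0.0000
    outer loop
      vertex 0.00 0.00 9.32
      vertex 0.00 14.82 9.32
      vertex 0.00 0.00 0.00
    endloop
  endfacet
  facet normal 1.0000 0.0000 0.0000
    outer loop
      vertex 13.12 0.00 0.00
      vertex 13.12 14.82 0.00
      vertex 13.12 14.82 9.32
    endloop
  endfacet
  facet normal 1.0000 0.0000 0.0000
    outer loop
      vertex 13.12 0.00 0.00
      vertex 13.12 14.82 9.32
      vertex 13.12 0.00 9.32
    endloop
  endfacet
endsolid part

The G0 Z moves step by Δz≈1.33 mm. Every layer's G1 loop is the same polygon, so the solid is a straight extrusion of it from z=0 to z≈9.32. Closing with flat bottom and top caps and triangulating gives 12 facets — a rectangular box, roughly 13.1 × 14.8 mm footprint and 9.32 mm tall.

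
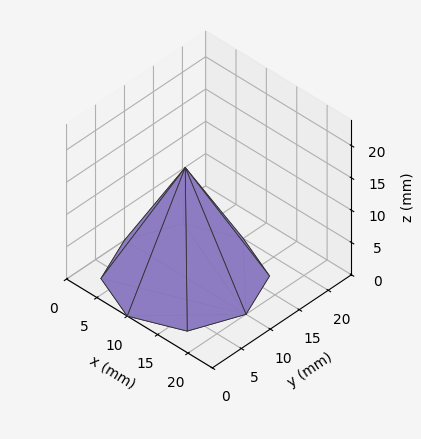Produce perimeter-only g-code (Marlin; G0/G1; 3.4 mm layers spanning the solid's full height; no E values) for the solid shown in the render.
Reading the render: the shape is a regular 8-sided pyramid, base circumscribed radius ≈ 10 mm, apex at z ≈ 17 mm (dimensions read to the nearest mm from the axis ticks). For the g-code, the solid's height is divided into equal slices at the stated Δz and each level perimeter traced with G1 moves after a G0 lift.

; perimeter-only toolpath
G21 ; units = mm
G90 ; absolute positioning
G28 ; home
; layer 1
G0 Z3.4
G0 X18.0 Y10.0
G1 X15.7 Y15.7
G1 X10.0 Y18.0
G1 X4.3 Y15.7
G1 X2.0 Y10.0
G1 X4.3 Y4.3
G1 X10.0 Y2.0
G1 X15.7 Y4.3
G1 X18.0 Y10.0
; layer 2
G0 Z6.8
G0 X16.0 Y10.0
G1 X14.3 Y14.3
G1 X10.0 Y16.0
G1 X5.7 Y14.3
G1 X4.0 Y10.0
G1 X5.7 Y5.7
G1 X10.0 Y4.0
G1 X14.3 Y5.7
G1 X16.0 Y10.0
; layer 3
G0 Z10.2
G0 X14.0 Y10.0
G1 X12.8 Y12.8
G1 X10.0 Y14.0
G1 X7.2 Y12.8
G1 X6.0 Y10.0
G1 X7.2 Y7.2
G1 X10.0 Y6.0
G1 X12.8 Y7.2
G1 X14.0 Y10.0
; layer 4
G0 Z13.6
G0 X12.0 Y10.0
G1 X11.4 Y11.4
G1 X10.0 Y12.0
G1 X8.6 Y11.4
G1 X8.0 Y10.0
G1 X8.6 Y8.6
G1 X10.0 Y8.0
G1 X11.4 Y8.6
G1 X12.0 Y10.0
M2 ; end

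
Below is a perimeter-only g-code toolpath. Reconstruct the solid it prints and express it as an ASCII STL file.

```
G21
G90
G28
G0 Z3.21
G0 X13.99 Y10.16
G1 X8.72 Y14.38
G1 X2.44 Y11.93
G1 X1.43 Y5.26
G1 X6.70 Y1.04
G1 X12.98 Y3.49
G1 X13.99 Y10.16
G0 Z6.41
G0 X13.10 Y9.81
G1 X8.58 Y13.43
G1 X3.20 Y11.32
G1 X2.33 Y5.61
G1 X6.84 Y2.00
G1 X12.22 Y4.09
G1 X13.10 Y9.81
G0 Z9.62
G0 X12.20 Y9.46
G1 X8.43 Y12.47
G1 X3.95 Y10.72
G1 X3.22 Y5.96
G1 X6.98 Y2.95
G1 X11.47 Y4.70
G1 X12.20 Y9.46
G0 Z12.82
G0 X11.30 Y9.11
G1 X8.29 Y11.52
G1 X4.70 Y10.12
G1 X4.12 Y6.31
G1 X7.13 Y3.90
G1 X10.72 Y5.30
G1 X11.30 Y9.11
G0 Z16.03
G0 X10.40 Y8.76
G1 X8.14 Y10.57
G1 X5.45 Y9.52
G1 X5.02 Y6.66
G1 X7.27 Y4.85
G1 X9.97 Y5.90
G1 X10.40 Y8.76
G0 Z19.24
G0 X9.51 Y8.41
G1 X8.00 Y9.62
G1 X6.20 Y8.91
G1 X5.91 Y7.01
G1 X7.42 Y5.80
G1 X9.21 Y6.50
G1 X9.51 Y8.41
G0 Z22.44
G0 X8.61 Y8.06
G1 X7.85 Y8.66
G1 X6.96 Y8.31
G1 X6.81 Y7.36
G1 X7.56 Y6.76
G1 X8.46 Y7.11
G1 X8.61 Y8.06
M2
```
solid part
  facet normal 0.0000 0.0000 -1.0000
    outer loop
      vertex 1.69 12.53 0.00
      vertex 8.87 15.33 0.00
      vertex 14.89 10.51 0.00
    endloop
  endfacet
  facet normal 0.0000 0.0000 -1.0000
    outer loop
      vertex 0.53 4.91 0.00
      vertex 1.69 12.53 0.00
      vertex 14.89 10.51 0.00
    endloop
  endfacet
  facet normal 0.0000 0.0000 -1.0000
    outer loop
      vertex 6.55 0.09 0.00
      vertex 0.53 4.91 0.00
      vertex 14.89 10.51 0.00
    endloop
  endfacet
  facet normal 0.0000 0.0000 -1.0000
    outer loop
      vertex 13.73 2.89 0.00
      vertex 6.55 0.09 0.00
      vertex 14.89 10.51 0.00
    endloop
  endfacet
  facet normal 0.6049 0.7555 0.2518
    outer loop
      vertex 14.89 10.51 0.00
      vertex 8.87 15.33 0.00
      vertex 7.71 7.71 25.65
    endloop
  endfacet
  facet normal -0.3516 0.9016 0.2519
    outer loop
      vertex 8.87 15.33 0.00
      vertex 1.69 12.53 0.00
      vertex 7.71 7.71 25.65
    endloop
  endfacet
  facet normal -0.9567 0.1456 0.2519
    outer loop
      vertex 1.69 12.53 0.00
      vertex 0.53 4.91 0.00
      vertex 7.71 7.71 25.65
    endloop
  endfacet
  facet normal -0.6049 -0.7555 0.2518
    outer loop
      vertex 0.53 4.91 0.00
      vertex 6.55 0.09 0.00
      vertex 7.71 7.71 25.65
    endloop
  endfacet
  facet normal 0.3516 -0.9016 0.2519
    outer loop
      vertex 6.55 0.09 0.00
      vertex 13.73 2.89 0.00
      vertex 7.71 7.71 25.65
    endloop
  endfacet
  facet normal 0.9567 -0.1456 0.2519
    outer loop
      vertex 13.73 2.89 0.00
      vertex 14.89 10.51 0.00
      vertex 7.71 7.71 25.65
    endloop
  endfacet
endsolid part

The G0 Z moves step by Δz≈3.21 mm. The G1 loops shrink linearly with z, so the solid tapers from its base footprint up to z≈25.6. Closing with a flat bottom cap and the tapered top and triangulating gives 10 facets — a regular 6-sided pyramid, base circumscribed radius ≈ 7.71 mm, apex at z ≈ 25.6 mm.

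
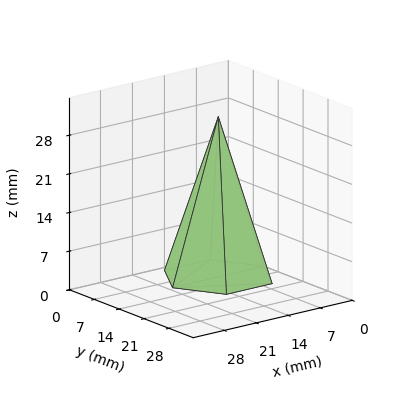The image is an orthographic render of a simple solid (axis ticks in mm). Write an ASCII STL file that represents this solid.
Reading the render: the shape is a regular 6-sided pyramid, base circumscribed radius ≈ 10 mm, apex at z ≈ 29 mm (dimensions read to the nearest mm from the axis ticks). For the STL, each face is triangulated and given an outward normal.

solid part
  facet normal 0.0000 0.0000 -1.0000
    outer loop
      vertex 5.0 18.7 0.0
      vertex 15.0 18.7 0.0
      vertex 20.0 10.0 0.0
    endloop
  endfacet
  facet normal 0.0000 0.0000 -1.0000
    outer loop
      vertex 0.0 10.0 0.0
      vertex 5.0 18.7 0.0
      vertex 20.0 10.0 0.0
    endloop
  endfacet
  facet normal 0.0000 0.0000 -1.0000
    outer loop
      vertex 5.0 1.3 0.0
      vertex 0.0 10.0 0.0
      vertex 20.0 10.0 0.0
    endloop
  endfacet
  facet normal 0.0000 0.0000 -1.0000
    outer loop
      vertex 15.0 1.3 0.0
      vertex 5.0 1.3 0.0
      vertex 20.0 10.0 0.0
    endloop
  endfacet
  facet normal 0.8307 0.4774 0.2864
    outer loop
      vertex 20.0 10.0 0.0
      vertex 15.0 18.7 0.0
      vertex 10.0 10.0 29.0
    endloop
  endfacet
  facet normal 0.0000 0.9578 0.2873
    outer loop
      vertex 15.0 18.7 0.0
      vertex 5.0 18.7 0.0
      vertex 10.0 10.0 29.0
    endloop
  endfacet
  facet normal -0.8307 0.4774 0.2864
    outer loop
      vertex 5.0 18.7 0.0
      vertex 0.0 10.0 0.0
      vertex 10.0 10.0 29.0
    endloop
  endfacet
  facet normal -0.8307 -0.4774 0.2864
    outer loop
      vertex 0.0 10.0 0.0
      vertex 5.0 1.3 0.0
      vertex 10.0 10.0 29.0
    endloop
  endfacet
  facet normal 0.0000 -0.9578 0.2873
    outer loop
      vertex 5.0 1.3 0.0
      vertex 15.0 1.3 0.0
      vertex 10.0 10.0 29.0
    endloop
  endfacet
  facet normal 0.8307 -0.4774 0.2864
    outer loop
      vertex 15.0 1.3 0.0
      vertex 20.0 10.0 0.0
      vertex 10.0 10.0 29.0
    endloop
  endfacet
endsolid part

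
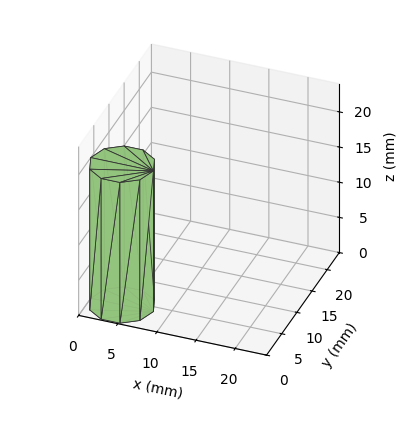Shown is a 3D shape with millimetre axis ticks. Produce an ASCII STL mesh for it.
Reading the render: the shape is a regular 10-sided prism (a cylinder approximated with 10 flat sides), circumscribed radius ≈ 4 mm, height ≈ 20 mm (dimensions read to the nearest mm from the axis ticks). For the STL, each face is triangulated and given an outward normal.

solid part
  facet normal 0.0000 0.0000 -1.0000
    outer loop
      vertex 5.2 7.8 0.0
      vertex 7.2 6.4 0.0
      vertex 8.0 4.0 0.0
    endloop
  endfacet
  facet normal 0.0000 0.0000 -1.0000
    outer loop
      vertex 2.8 7.8 0.0
      vertex 5.2 7.8 0.0
      vertex 8.0 4.0 0.0
    endloop
  endfacet
  facet normal 0.0000 0.0000 -1.0000
    outer loop
      vertex 0.8 6.4 0.0
      vertex 2.8 7.8 0.0
      vertex 8.0 4.0 0.0
    endloop
  endfacet
  facet normal 0.0000 0.0000 -1.0000
    outer loop
      vertex 0.0 4.0 0.0
      vertex 0.8 6.4 0.0
      vertex 8.0 4.0 0.0
    endloop
  endfacet
  facet normal 0.0000 0.0000 -1.0000
    outer loop
      vertex 0.8 1.6 0.0
      vertex 0.0 4.0 0.0
      vertex 8.0 4.0 0.0
    endloop
  endfacet
  facet normal 0.0000 0.0000 -1.0000
    outer loop
      vertex 2.8 0.2 0.0
      vertex 0.8 1.6 0.0
      vertex 8.0 4.0 0.0
    endloop
  endfacet
  facet normal 0.0000 0.0000 -1.0000
    outer loop
      vertex 5.2 0.2 0.0
      vertex 2.8 0.2 0.0
      vertex 8.0 4.0 0.0
    endloop
  endfacet
  facet normal 0.0000 0.0000 -1.0000
    outer loop
      vertex 7.2 1.6 0.0
      vertex 5.2 0.2 0.0
      vertex 8.0 4.0 0.0
    endloop
  endfacet
  facet normal 0.0000 0.0000 1.0000
    outer loop
      vertex 8.0 4.0 20.0
      vertex 7.2 6.4 20.0
      vertex 5.2 7.8 20.0
    endloop
  endfacet
  facet normal 0.0000 0.0000 1.0000
    outer loop
      vertex 8.0 4.0 20.0
      vertex 5.2 7.8 20.0
      vertex 2.8 7.8 20.0
    endloop
  endfacet
  facet normal 0.0000 0.0000 1.0000
    outer loop
      vertex 8.0 4.0 20.0
      vertex 2.8 7.8 20.0
      vertex 0.8 6.4 20.0
    endloop
  endfacet
  facet normal 0.0000 0.0000 1.0000
    outer loop
      vertex 8.0 4.0 20.0
      vertex 0.8 6.4 20.0
      vertex 0.0 4.0 20.0
    endloop
  endfacet
  facet normal 0.0000 0.0000 1.0000
    outer loop
      vertex 8.0 4.0 20.0
      vertex 0.0 4.0 20.0
      vertex 0.8 1.6 20.0
    endloop
  endfacet
  facet normal 0.0000 0.0000 1.0000
    outer loop
      vertex 8.0 4.0 20.0
      vertex 0.8 1.6 20.0
      vertex 2.8 0.2 20.0
    endloop
  endfacet
  facet normal 0.0000 0.0000 1.0000
    outer loop
      vertex 8.0 4.0 20.0
      vertex 2.8 0.2 20.0
      vertex 5.2 0.2 20.0
    endloop
  endfacet
  facet normal 0.0000 0.0000 1.0000
    outer loop
      vertex 8.0 4.0 20.0
      vertex 5.2 0.2 20.0
      vertex 7.2 1.6 20.0
    endloop
  endfacet
  facet normal 0.9487 0.3162 0.0000
    outer loop
      vertex 8.0 4.0 0.0
      vertex 7.2 6.4 0.0
      vertex 7.2 6.4 20.0
    endloop
  endfacet
  facet normal 0.9487 0.3162 0.0000
    outer loop
      vertex 8.0 4.0 0.0
      vertex 7.2 6.4 20.0
      vertex 8.0 4.0 20.0
    endloop
  endfacet
  facet normal 0.5735 0.8192 0.0000
    outer loop
      vertex 7.2 6.4 0.0
      vertex 5.2 7.8 0.0
      vertex 5.2 7.8 20.0
    endloop
  endfacet
  facet normal 0.5735 0.8192 0.0000
    outer loop
      vertex 7.2 6.4 0.0
      vertex 5.2 7.8 20.0
      vertex 7.2 6.4 20.0
    endloop
  endfacet
  facet normal 0.0000 1.0000 0.0000
    outer loop
      vertex 5.2 7.8 0.0
      vertex 2.8 7.8 0.0
      vertex 2.8 7.8 20.0
    endloop
  endfacet
  facet normal 0.0000 1.0000 0.0000
    outer loop
      vertex 5.2 7.8 0.0
      vertex 2.8 7.8 20.0
      vertex 5.2 7.8 20.0
    endloop
  endfacet
  facet normal -0.5735 0.8192 0.0000
    outer loop
      vertex 2.8 7.8 0.0
      vertex 0.8 6.4 0.0
      vertex 0.8 6.4 20.0
    endloop
  endfacet
  facet normal -0.5735 0.8192 0.0000
    outer loop
      vertex 2.8 7.8 0.0
      vertex 0.8 6.4 20.0
      vertex 2.8 7.8 20.0
    endloop
  endfacet
  facet normal -0.9487 0.3162 0.0000
    outer loop
      vertex 0.8 6.4 0.0
      vertex 0.0 4.0 0.0
      vertex 0.0 4.0 20.0
    endloop
  endfacet
  facet normal -0.9487 0.3162 0.0000
    outer loop
      vertex 0.8 6.4 0.0
      vertex 0.0 4.0 20.0
      vertex 0.8 6.4 20.0
    endloop
  endfacet
  facet normal -0.9487 -0.3162 0.0000
    outer loop
      vertex 0.0 4.0 0.0
      vertex 0.8 1.6 0.0
      vertex 0.8 1.6 20.0
    endloop
  endfacet
  facet normal -0.9487 -0.3162 0.0000
    outer loop
      vertex 0.0 4.0 0.0
      vertex 0.8 1.6 20.0
      vertex 0.0 4.0 20.0
    endloop
  endfacet
  facet normal -0.5735 -0.8192 0.0000
    outer loop
      vertex 0.8 1.6 0.0
      vertex 2.8 0.2 0.0
      vertex 2.8 0.2 20.0
    endloop
  endfacet
  facet normal -0.5735 -0.8192 0.0000
    outer loop
      vertex 0.8 1.6 0.0
      vertex 2.8 0.2 20.0
      vertex 0.8 1.6 20.0
    endloop
  endfacet
  facet normal 0.0000 -1.0000 0.0000
    outer loop
      vertex 2.8 0.2 0.0
      vertex 5.2 0.2 0.0
      vertex 5.2 0.2 20.0
    endloop
  endfacet
  facet normal 0.0000 -1.0000 0.0000
    outer loop
      vertex 2.8 0.2 0.0
      vertex 5.2 0.2 20.0
      vertex 2.8 0.2 20.0
    endloop
  endfacet
  facet normal 0.5735 -0.8192 0.0000
    outer loop
      vertex 5.2 0.2 0.0
      vertex 7.2 1.6 0.0
      vertex 7.2 1.6 20.0
    endloop
  endfacet
  facet normal 0.5735 -0.8192 0.0000
    outer loop
      vertex 5.2 0.2 0.0
      vertex 7.2 1.6 20.0
      vertex 5.2 0.2 20.0
    endloop
  endfacet
  facet normal 0.9487 -0.3162 0.0000
    outer loop
      vertex 7.2 1.6 0.0
      vertex 8.0 4.0 0.0
      vertex 8.0 4.0 20.0
    endloop
  endfacet
  facet normal 0.9487 -0.3162 0.0000
    outer loop
      vertex 7.2 1.6 0.0
      vertex 8.0 4.0 20.0
      vertex 7.2 1.6 20.0
    endloop
  endfacet
endsolid part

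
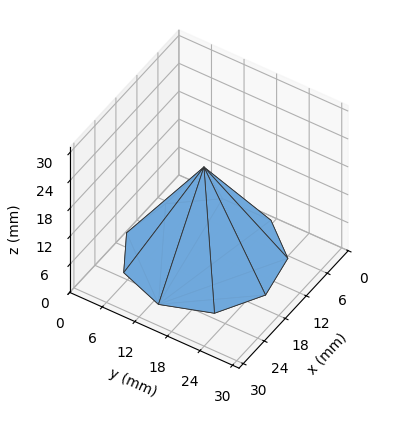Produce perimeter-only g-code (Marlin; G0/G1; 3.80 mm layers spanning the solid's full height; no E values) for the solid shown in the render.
Reading the render: the shape is a regular 9-sided pyramid, base circumscribed radius ≈ 13 mm, apex at z ≈ 19 mm (dimensions read to the nearest mm from the axis ticks). For the g-code, the solid's height is divided into equal slices at the stated Δz and each level perimeter traced with G1 moves after a G0 lift.

; perimeter-only toolpath
G21 ; units = mm
G90 ; absolute positioning
G28 ; home
; layer 1
G0 Z3.80
G0 X23.40 Y13.00
G1 X20.97 Y19.69
G1 X14.81 Y23.24
G1 X7.80 Y22.01
G1 X3.22 Y16.56
G1 X3.22 Y9.44
G1 X7.80 Y3.99
G1 X14.81 Y2.76
G1 X20.97 Y6.31
G1 X23.40 Y13.00
; layer 2
G0 Z7.60
G0 X20.80 Y13.00
G1 X18.98 Y18.02
G1 X14.36 Y20.68
G1 X9.10 Y19.76
G1 X5.67 Y15.67
G1 X5.67 Y10.33
G1 X9.10 Y6.24
G1 X14.36 Y5.32
G1 X18.98 Y7.98
G1 X20.80 Y13.00
; layer 3
G0 Z11.40
G0 X18.20 Y13.00
G1 X16.98 Y16.34
G1 X13.90 Y18.12
G1 X10.40 Y17.50
G1 X8.11 Y14.78
G1 X8.11 Y11.22
G1 X10.40 Y8.50
G1 X13.90 Y7.88
G1 X16.98 Y9.66
G1 X18.20 Y13.00
; layer 4
G0 Z15.20
G0 X15.60 Y13.00
G1 X14.99 Y14.67
G1 X13.45 Y15.56
G1 X11.70 Y15.25
G1 X10.56 Y13.89
G1 X10.56 Y12.11
G1 X11.70 Y10.75
G1 X13.45 Y10.44
G1 X14.99 Y11.33
G1 X15.60 Y13.00
M2 ; end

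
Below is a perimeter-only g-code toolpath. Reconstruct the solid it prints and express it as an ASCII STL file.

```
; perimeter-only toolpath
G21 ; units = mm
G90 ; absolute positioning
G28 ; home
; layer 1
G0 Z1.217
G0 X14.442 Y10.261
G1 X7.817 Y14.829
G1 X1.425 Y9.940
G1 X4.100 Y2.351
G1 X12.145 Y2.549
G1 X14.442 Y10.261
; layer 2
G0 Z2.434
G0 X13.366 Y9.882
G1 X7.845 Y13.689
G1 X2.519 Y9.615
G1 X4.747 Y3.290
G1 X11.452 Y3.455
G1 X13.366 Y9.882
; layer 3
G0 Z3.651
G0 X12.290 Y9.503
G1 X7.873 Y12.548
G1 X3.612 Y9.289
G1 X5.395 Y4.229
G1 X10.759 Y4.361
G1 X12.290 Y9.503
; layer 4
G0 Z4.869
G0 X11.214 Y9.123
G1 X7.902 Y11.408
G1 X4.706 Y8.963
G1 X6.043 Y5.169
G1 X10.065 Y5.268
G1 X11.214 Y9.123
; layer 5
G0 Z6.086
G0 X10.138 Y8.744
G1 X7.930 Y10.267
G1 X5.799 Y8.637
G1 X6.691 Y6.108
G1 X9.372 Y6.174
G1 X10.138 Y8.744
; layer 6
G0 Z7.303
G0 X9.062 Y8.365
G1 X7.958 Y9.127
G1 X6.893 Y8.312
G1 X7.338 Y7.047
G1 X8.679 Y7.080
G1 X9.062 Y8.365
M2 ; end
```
solid part
  facet normal 0.0000 0.0000 -1.0000
    outer loop
      vertex 0.332 10.266 0.000
      vertex 7.789 15.970 0.000
      vertex 15.518 10.640 0.000
    endloop
  endfacet
  facet normal 0.0000 0.0000 -1.0000
    outer loop
      vertex 3.452 1.412 0.000
      vertex 0.332 10.266 0.000
      vertex 15.518 10.640 0.000
    endloop
  endfacet
  facet normal 0.0000 0.0000 -1.0000
    outer loop
      vertex 12.838 1.643 0.000
      vertex 3.452 1.412 0.000
      vertex 15.518 10.640 0.000
    endloop
  endfacet
  facet normal 0.4524 0.6560 0.6042
    outer loop
      vertex 15.518 10.640 0.000
      vertex 7.789 15.970 0.000
      vertex 7.986 7.986 8.520
    endloop
  endfacet
  facet normal -0.4841 0.6329 0.6043
    outer loop
      vertex 7.789 15.970 0.000
      vertex 0.332 10.266 0.000
      vertex 7.986 7.986 8.520
    endloop
  endfacet
  facet normal -0.7515 -0.2648 0.6042
    outer loop
      vertex 0.332 10.266 0.000
      vertex 3.452 1.412 0.000
      vertex 7.986 7.986 8.520
    endloop
  endfacet
  facet normal 0.0196 -0.7966 0.6042
    outer loop
      vertex 3.452 1.412 0.000
      vertex 12.838 1.643 0.000
      vertex 7.986 7.986 8.520
    endloop
  endfacet
  facet normal 0.7636 -0.2275 0.6042
    outer loop
      vertex 12.838 1.643 0.000
      vertex 15.518 10.640 0.000
      vertex 7.986 7.986 8.520
    endloop
  endfacet
endsolid part

The G0 Z moves step by Δz≈1.217 mm. The G1 loops shrink linearly with z, so the solid tapers from its base footprint up to z≈8.52. Closing with a flat bottom cap and the tapered top and triangulating gives 8 facets — a regular 5-sided pyramid, base circumscribed radius ≈ 7.99 mm, apex at z ≈ 8.52 mm.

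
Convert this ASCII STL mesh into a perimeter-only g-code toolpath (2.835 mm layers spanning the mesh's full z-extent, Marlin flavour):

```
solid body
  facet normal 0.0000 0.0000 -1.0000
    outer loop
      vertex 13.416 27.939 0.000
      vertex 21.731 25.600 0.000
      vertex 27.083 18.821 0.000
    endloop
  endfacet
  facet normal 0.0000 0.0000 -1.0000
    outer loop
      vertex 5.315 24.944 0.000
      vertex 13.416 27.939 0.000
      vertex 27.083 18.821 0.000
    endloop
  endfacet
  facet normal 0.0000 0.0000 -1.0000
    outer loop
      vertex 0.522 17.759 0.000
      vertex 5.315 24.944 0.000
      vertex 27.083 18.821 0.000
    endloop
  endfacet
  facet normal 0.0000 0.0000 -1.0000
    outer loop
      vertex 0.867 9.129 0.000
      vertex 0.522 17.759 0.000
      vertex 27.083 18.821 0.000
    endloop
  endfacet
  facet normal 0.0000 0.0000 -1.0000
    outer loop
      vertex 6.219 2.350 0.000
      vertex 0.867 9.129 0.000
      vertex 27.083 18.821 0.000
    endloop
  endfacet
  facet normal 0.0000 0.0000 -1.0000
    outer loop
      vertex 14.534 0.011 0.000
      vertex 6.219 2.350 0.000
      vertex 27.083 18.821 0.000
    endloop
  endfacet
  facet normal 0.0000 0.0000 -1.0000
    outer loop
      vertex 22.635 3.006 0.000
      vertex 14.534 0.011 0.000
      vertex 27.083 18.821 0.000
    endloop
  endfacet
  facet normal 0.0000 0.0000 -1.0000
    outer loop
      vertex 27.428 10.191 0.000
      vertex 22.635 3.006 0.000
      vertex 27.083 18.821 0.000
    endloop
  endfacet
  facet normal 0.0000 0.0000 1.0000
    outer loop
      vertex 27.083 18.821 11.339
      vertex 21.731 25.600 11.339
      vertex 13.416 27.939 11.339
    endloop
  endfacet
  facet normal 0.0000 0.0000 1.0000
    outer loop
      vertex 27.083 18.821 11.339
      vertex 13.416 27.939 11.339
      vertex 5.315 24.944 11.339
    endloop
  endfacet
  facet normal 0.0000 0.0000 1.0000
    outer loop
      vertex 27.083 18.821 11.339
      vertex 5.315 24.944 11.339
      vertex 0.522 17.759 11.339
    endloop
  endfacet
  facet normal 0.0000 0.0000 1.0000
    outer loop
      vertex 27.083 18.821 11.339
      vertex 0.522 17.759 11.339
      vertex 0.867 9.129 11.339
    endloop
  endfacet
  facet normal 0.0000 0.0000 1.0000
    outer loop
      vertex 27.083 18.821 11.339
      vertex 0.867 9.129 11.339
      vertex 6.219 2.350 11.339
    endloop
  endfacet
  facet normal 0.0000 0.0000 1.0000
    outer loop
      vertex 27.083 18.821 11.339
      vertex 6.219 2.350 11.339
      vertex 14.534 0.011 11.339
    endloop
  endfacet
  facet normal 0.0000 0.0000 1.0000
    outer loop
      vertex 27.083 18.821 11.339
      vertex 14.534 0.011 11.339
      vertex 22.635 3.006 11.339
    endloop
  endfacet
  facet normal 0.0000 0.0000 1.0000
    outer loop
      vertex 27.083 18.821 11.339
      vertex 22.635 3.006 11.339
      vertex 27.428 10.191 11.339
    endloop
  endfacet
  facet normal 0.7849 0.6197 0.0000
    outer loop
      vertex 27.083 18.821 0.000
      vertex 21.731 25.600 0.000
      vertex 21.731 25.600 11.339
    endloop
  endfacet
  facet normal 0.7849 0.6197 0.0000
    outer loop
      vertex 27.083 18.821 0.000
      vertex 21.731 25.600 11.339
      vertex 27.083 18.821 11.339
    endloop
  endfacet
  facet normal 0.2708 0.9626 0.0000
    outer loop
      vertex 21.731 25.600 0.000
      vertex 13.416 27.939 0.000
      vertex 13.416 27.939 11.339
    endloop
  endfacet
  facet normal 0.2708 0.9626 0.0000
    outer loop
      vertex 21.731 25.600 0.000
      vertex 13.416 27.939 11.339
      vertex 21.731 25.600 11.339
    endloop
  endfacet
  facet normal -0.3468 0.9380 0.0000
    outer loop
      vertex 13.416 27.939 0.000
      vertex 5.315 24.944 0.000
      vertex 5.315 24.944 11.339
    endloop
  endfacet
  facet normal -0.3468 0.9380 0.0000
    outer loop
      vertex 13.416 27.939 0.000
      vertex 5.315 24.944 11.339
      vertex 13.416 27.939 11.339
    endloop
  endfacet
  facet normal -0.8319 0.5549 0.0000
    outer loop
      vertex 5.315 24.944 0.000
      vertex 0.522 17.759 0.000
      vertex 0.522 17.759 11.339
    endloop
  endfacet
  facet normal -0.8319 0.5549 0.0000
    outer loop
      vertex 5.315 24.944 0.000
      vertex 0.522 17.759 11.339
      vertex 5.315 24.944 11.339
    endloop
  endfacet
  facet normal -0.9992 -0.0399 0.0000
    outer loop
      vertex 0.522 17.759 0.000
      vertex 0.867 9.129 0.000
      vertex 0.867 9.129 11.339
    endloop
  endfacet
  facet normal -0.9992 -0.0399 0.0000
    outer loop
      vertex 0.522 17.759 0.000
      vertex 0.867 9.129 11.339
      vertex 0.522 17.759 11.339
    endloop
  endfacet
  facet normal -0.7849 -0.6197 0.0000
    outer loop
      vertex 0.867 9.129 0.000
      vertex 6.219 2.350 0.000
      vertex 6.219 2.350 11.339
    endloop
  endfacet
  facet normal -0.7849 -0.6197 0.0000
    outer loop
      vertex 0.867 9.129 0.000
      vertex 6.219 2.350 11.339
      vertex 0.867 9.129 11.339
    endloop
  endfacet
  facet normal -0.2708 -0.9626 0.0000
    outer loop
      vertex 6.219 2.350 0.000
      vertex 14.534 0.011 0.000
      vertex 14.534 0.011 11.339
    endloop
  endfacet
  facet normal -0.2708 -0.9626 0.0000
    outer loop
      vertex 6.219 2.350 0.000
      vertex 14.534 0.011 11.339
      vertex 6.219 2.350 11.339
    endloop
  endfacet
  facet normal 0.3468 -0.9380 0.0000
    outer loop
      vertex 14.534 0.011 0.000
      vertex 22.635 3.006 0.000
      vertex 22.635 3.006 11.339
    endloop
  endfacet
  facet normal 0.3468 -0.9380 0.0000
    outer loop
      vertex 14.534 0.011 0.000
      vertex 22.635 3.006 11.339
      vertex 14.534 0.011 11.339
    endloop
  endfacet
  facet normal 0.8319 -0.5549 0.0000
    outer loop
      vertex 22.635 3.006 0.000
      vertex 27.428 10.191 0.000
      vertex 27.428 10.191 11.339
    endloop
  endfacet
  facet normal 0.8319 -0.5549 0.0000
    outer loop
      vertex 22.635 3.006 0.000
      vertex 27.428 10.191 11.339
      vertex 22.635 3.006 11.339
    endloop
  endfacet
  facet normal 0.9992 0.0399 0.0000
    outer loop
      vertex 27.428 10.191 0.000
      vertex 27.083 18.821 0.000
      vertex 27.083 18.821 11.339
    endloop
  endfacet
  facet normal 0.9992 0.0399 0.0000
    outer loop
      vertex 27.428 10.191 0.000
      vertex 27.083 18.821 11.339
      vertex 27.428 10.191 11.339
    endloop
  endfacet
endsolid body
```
; perimeter-only toolpath
G21 ; units = mm
G90 ; absolute positioning
G28 ; home
; layer 1
G0 Z2.835
G0 X27.083 Y18.821
G1 X21.731 Y25.600
G1 X13.416 Y27.939
G1 X5.315 Y24.944
G1 X0.522 Y17.759
G1 X0.867 Y9.129
G1 X6.219 Y2.350
G1 X14.534 Y0.011
G1 X22.635 Y3.006
G1 X27.428 Y10.191
G1 X27.083 Y18.821
; layer 2
G0 Z5.670
G0 X27.083 Y18.821
G1 X21.731 Y25.600
G1 X13.416 Y27.939
G1 X5.315 Y24.944
G1 X0.522 Y17.759
G1 X0.867 Y9.129
G1 X6.219 Y2.350
G1 X14.534 Y0.011
G1 X22.635 Y3.006
G1 X27.428 Y10.191
G1 X27.083 Y18.821
; layer 3
G0 Z8.504
G0 X27.083 Y18.821
G1 X21.731 Y25.600
G1 X13.416 Y27.939
G1 X5.315 Y24.944
G1 X0.522 Y17.759
G1 X0.867 Y9.129
G1 X6.219 Y2.350
G1 X14.534 Y0.011
G1 X22.635 Y3.006
G1 X27.428 Y10.191
G1 X27.083 Y18.821
; layer 4
G0 Z11.339
G0 X27.083 Y18.821
G1 X21.731 Y25.600
G1 X13.416 Y27.939
G1 X5.315 Y24.944
G1 X0.522 Y17.759
G1 X0.867 Y9.129
G1 X6.219 Y2.350
G1 X14.534 Y0.011
G1 X22.635 Y3.006
G1 X27.428 Y10.191
G1 X27.083 Y18.821
M2 ; end

The solid is a regular 10-sided prism (a cylinder approximated with 10 flat sides), circumscribed radius ≈ 14 mm, height ≈ 11.3 mm. Slicing at Δz = 2.835 mm — 4 equal slices spanning the solid's height, so layer i sits at z = i·h/4 — gives 4 non-empty perimeters. Each is a 10-segment closed polygon; G0 lifts to the layer z and rapids to the start vertex, then G1 traces the edges.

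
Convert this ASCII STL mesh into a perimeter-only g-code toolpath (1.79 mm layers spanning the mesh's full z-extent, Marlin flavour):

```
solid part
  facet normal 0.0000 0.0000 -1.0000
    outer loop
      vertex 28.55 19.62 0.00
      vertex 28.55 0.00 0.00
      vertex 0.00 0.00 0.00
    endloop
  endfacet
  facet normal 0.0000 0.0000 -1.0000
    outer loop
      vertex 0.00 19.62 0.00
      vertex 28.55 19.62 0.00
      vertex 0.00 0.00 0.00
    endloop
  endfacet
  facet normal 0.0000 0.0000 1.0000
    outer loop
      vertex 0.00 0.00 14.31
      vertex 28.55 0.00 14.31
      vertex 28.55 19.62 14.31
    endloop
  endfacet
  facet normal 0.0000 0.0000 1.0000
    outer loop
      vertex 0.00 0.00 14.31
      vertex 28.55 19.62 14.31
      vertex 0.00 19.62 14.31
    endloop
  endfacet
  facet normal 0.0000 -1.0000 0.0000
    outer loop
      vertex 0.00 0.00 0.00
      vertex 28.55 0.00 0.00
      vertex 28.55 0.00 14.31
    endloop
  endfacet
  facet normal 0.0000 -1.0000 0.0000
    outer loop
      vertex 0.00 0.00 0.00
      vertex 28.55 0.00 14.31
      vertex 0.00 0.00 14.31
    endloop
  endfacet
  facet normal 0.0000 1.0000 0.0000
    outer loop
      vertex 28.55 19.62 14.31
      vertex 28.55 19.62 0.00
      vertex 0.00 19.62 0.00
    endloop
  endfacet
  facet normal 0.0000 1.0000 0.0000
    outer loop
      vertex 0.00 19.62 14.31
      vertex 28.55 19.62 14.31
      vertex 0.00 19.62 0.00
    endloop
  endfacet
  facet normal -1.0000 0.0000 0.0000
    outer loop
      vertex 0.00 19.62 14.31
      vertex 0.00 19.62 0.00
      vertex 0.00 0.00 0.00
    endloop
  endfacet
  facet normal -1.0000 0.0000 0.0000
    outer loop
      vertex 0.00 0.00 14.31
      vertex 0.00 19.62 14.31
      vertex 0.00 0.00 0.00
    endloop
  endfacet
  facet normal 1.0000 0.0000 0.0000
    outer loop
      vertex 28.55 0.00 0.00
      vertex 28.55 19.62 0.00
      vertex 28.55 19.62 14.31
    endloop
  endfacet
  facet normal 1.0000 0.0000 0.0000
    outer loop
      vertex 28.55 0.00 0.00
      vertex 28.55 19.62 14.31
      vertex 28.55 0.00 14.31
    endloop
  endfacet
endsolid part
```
; perimeter-only toolpath
G21 ; units = mm
G90 ; absolute positioning
G28 ; home
; layer 1
G0 Z1.79
G0 X0.00 Y0.00
G1 X28.55 Y0.00
G1 X28.55 Y19.62
G1 X0.00 Y19.62
G1 X0.00 Y0.00
; layer 2
G0 Z3.58
G0 X0.00 Y0.00
G1 X28.55 Y0.00
G1 X28.55 Y19.62
G1 X0.00 Y19.62
G1 X0.00 Y0.00
; layer 3
G0 Z5.37
G0 X0.00 Y0.00
G1 X28.55 Y0.00
G1 X28.55 Y19.62
G1 X0.00 Y19.62
G1 X0.00 Y0.00
; layer 4
G0 Z7.16
G0 X0.00 Y0.00
G1 X28.55 Y0.00
G1 X28.55 Y19.62
G1 X0.00 Y19.62
G1 X0.00 Y0.00
; layer 5
G0 Z8.94
G0 X0.00 Y0.00
G1 X28.55 Y0.00
G1 X28.55 Y19.62
G1 X0.00 Y19.62
G1 X0.00 Y0.00
; layer 6
G0 Z10.73
G0 X0.00 Y0.00
G1 X28.55 Y0.00
G1 X28.55 Y19.62
G1 X0.00 Y19.62
G1 X0.00 Y0.00
; layer 7
G0 Z12.52
G0 X0.00 Y0.00
G1 X28.55 Y0.00
G1 X28.55 Y19.62
G1 X0.00 Y19.62
G1 X0.00 Y0.00
; layer 8
G0 Z14.31
G0 X0.00 Y0.00
G1 X28.55 Y0.00
G1 X28.55 Y19.62
G1 X0.00 Y19.62
G1 X0.00 Y0.00
M2 ; end

The solid is a rectangular box, roughly 28.6 × 19.6 mm footprint and 14.3 mm tall. Slicing at Δz = 1.79 mm — 8 equal slices spanning the solid's height, so layer i sits at z = i·h/8 — gives 8 non-empty perimeters. Each is a 4-segment closed polygon; G0 lifts to the layer z and rapids to the start vertex, then G1 traces the edges.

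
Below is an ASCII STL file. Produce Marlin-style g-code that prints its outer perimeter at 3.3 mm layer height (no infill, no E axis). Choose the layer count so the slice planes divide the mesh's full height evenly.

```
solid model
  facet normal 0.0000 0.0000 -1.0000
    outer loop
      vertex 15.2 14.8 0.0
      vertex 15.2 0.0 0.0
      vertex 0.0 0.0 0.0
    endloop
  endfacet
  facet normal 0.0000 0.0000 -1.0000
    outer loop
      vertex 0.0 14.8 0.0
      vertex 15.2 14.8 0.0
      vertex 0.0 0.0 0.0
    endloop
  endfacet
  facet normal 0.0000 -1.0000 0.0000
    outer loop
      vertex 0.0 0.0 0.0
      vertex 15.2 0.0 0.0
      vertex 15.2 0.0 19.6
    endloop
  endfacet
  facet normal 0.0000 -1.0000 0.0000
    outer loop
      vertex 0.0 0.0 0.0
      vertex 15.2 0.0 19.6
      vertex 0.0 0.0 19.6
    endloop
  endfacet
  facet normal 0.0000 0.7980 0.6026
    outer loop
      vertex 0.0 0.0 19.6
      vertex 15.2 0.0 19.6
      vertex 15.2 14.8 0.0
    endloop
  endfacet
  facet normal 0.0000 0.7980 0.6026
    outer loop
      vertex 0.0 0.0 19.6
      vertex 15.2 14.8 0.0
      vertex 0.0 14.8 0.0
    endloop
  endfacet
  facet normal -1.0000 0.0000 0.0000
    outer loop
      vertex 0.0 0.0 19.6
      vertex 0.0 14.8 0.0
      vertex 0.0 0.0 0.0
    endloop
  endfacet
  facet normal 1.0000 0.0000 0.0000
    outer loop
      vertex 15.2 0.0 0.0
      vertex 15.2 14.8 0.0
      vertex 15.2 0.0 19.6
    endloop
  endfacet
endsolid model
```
; perimeter-only toolpath
G21 ; units = mm
G90 ; absolute positioning
G28 ; home
; layer 1
G0 Z3.3
G0 X0.0 Y0.0
G1 X15.2 Y0.0
G1 X15.2 Y12.3
G1 X0.0 Y12.3
G1 X0.0 Y0.0
; layer 2
G0 Z6.5
G0 X0.0 Y0.0
G1 X15.2 Y0.0
G1 X15.2 Y9.9
G1 X0.0 Y9.9
G1 X0.0 Y0.0
; layer 3
G0 Z9.8
G0 X0.0 Y0.0
G1 X15.2 Y0.0
G1 X15.2 Y7.4
G1 X0.0 Y7.4
G1 X0.0 Y0.0
; layer 4
G0 Z13.1
G0 X0.0 Y0.0
G1 X15.2 Y0.0
G1 X15.2 Y4.9
G1 X0.0 Y4.9
G1 X0.0 Y0.0
; layer 5
G0 Z16.3
G0 X0.0 Y0.0
G1 X15.2 Y0.0
G1 X15.2 Y2.5
G1 X0.0 Y2.5
G1 X0.0 Y0.0
M2 ; end

The solid is a wedge (ramp): 15.2 × 14.8 mm base, rising to 19.6 mm along the y=0 edge and sloping linearly to z=0 at y=14.8. Slicing at Δz = 3.3 mm — 6 equal slices spanning the solid's height, so layer i sits at z = i·h/6 — gives 5 non-empty perimeters. Each is a 4-segment closed polygon; G0 lifts to the layer z and rapids to the start vertex, then G1 traces the edges. The cross-section shrinks linearly with z (the slice at the apex is degenerate and omitted).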